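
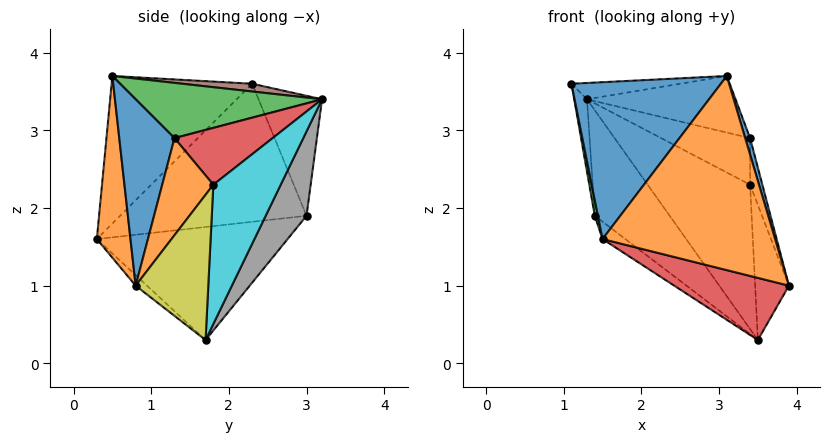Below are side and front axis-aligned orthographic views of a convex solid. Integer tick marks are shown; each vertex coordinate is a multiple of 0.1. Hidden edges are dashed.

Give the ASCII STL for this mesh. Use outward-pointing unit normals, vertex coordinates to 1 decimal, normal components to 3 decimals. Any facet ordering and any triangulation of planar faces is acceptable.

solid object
 facet normal -0.590 -0.627 0.509
  outer loop
   vertex 3.1 0.5 3.7
   vertex 1.1 2.3 3.6
   vertex 1.5 0.3 1.6
  endloop
 endfacet
 facet normal 0.191 -0.980 -0.052
  outer loop
   vertex 3.1 0.5 3.7
   vertex 1.5 0.3 1.6
   vertex 3.9 0.8 1.0
  endloop
 endfacet
 facet normal -0.983 -0.016 -0.180
  outer loop
   vertex 1.4 3.0 1.9
   vertex 1.5 0.3 1.6
   vertex 1.1 2.3 3.6
  endloop
 endfacet
 facet normal -0.062 -0.630 -0.774
  outer loop
   vertex 3.5 1.7 0.3
   vertex 3.9 0.8 1.0
   vertex 1.5 0.3 1.6
  endloop
 endfacet
 facet normal -0.577 0.069 -0.814
  outer loop
   vertex 3.5 1.7 0.3
   vertex 1.5 0.3 1.6
   vertex 1.4 3.0 1.9
  endloop
 endfacet
 facet normal 0.122 0.189 0.974
  outer loop
   vertex 1.3 3.2 3.4
   vertex 1.1 2.3 3.6
   vertex 3.1 0.5 3.7
  endloop
 endfacet
 facet normal -0.976 0.197 -0.091
  outer loop
   vertex 1.3 3.2 3.4
   vertex 1.4 3.0 1.9
   vertex 1.1 2.3 3.6
  endloop
 endfacet
 facet normal 0.477 0.875 -0.085
  outer loop
   vertex 1.3 3.2 3.4
   vertex 3.5 1.7 0.3
   vertex 1.4 3.0 1.9
  endloop
 endfacet
 facet normal 0.906 0.422 0.024
  outer loop
   vertex 3.4 1.8 2.3
   vertex 3.9 0.8 1.0
   vertex 3.5 1.7 0.3
  endloop
 endfacet
 facet normal 0.549 0.835 -0.014
  outer loop
   vertex 3.4 1.8 2.3
   vertex 3.5 1.7 0.3
   vertex 1.3 3.2 3.4
  endloop
 endfacet
 facet normal 0.958 -0.085 0.274
  outer loop
   vertex 3.4 1.3 2.9
   vertex 3.1 0.5 3.7
   vertex 3.9 0.8 1.0
  endloop
 endfacet
 facet normal 0.955 0.229 0.191
  outer loop
   vertex 3.4 1.3 2.9
   vertex 3.9 0.8 1.0
   vertex 3.4 1.8 2.3
  endloop
 endfacet
 facet normal 0.577 0.459 0.676
  outer loop
   vertex 3.4 1.3 2.9
   vertex 1.3 3.2 3.4
   vertex 3.1 0.5 3.7
  endloop
 endfacet
 facet normal 0.647 0.586 0.488
  outer loop
   vertex 3.4 1.3 2.9
   vertex 3.4 1.8 2.3
   vertex 1.3 3.2 3.4
  endloop
 endfacet
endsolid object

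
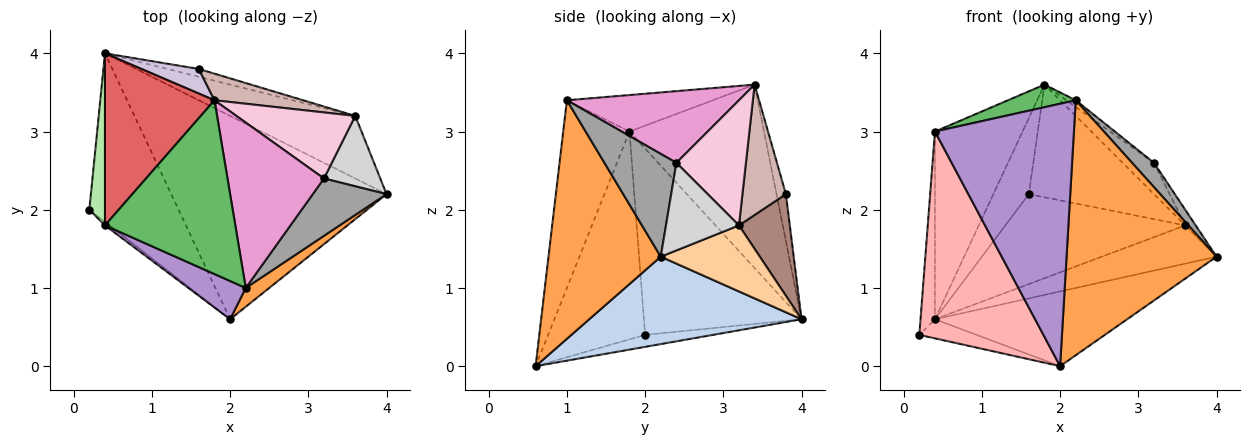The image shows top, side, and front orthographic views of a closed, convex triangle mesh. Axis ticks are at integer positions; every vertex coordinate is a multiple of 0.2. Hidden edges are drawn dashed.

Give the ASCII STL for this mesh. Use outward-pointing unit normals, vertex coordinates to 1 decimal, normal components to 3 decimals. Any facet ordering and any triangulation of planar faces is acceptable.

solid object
 facet normal -0.132 0.112 -0.985
  outer loop
   vertex 2.0 0.6 0.0
   vertex 0.2 2.0 0.4
   vertex 0.4 4.0 0.6
  endloop
 endfacet
 facet normal 0.356 0.322 -0.877
  outer loop
   vertex 2.0 0.6 0.0
   vertex 0.4 4.0 0.6
   vertex 4.0 2.2 1.4
  endloop
 endfacet
 facet normal 0.598 -0.799 0.059
  outer loop
   vertex 2.0 0.6 0.0
   vertex 4.0 2.2 1.4
   vertex 2.2 1.0 3.4
  endloop
 endfacet
 facet normal 0.411 0.475 -0.778
  outer loop
   vertex 3.6 3.2 1.8
   vertex 4.0 2.2 1.4
   vertex 0.4 4.0 0.6
  endloop
 endfacet
 facet normal -0.268 -0.124 0.956
  outer loop
   vertex 0.4 1.8 3.0
   vertex 2.2 1.0 3.4
   vertex 1.8 3.4 3.6
  endloop
 endfacet
 facet normal -0.992 0.091 0.083
  outer loop
   vertex 0.4 1.8 3.0
   vertex 0.4 4.0 0.6
   vertex 0.2 2.0 0.4
  endloop
 endfacet
 facet normal -0.749 0.488 0.447
  outer loop
   vertex 0.4 1.8 3.0
   vertex 1.8 3.4 3.6
   vertex 0.4 4.0 0.6
  endloop
 endfacet
 facet normal -0.616 -0.788 -0.013
  outer loop
   vertex 0.4 1.8 3.0
   vertex 0.2 2.0 0.4
   vertex 2.0 0.6 0.0
  endloop
 endfacet
 facet normal -0.427 -0.895 0.130
  outer loop
   vertex 0.4 1.8 3.0
   vertex 2.0 0.6 0.0
   vertex 2.2 1.0 3.4
  endloop
 endfacet
 facet normal -0.244 0.923 0.298
  outer loop
   vertex 1.6 3.8 2.2
   vertex 0.4 4.0 0.6
   vertex 1.8 3.4 3.6
  endloop
 endfacet
 facet normal 0.271 0.959 -0.083
  outer loop
   vertex 1.6 3.8 2.2
   vertex 3.6 3.2 1.8
   vertex 0.4 4.0 0.6
  endloop
 endfacet
 facet normal 0.320 0.922 0.218
  outer loop
   vertex 1.6 3.8 2.2
   vertex 1.8 3.4 3.6
   vertex 3.6 3.2 1.8
  endloop
 endfacet
 facet normal 0.596 0.033 0.802
  outer loop
   vertex 3.2 2.4 2.6
   vertex 1.8 3.4 3.6
   vertex 2.2 1.0 3.4
  endloop
 endfacet
 facet normal 0.689 0.310 0.655
  outer loop
   vertex 3.2 2.4 2.6
   vertex 3.6 3.2 1.8
   vertex 1.8 3.4 3.6
  endloop
 endfacet
 facet normal 0.789 -0.240 0.566
  outer loop
   vertex 3.2 2.4 2.6
   vertex 2.2 1.0 3.4
   vertex 4.0 2.2 1.4
  endloop
 endfacet
 facet normal 0.835 0.119 0.537
  outer loop
   vertex 3.2 2.4 2.6
   vertex 4.0 2.2 1.4
   vertex 3.6 3.2 1.8
  endloop
 endfacet
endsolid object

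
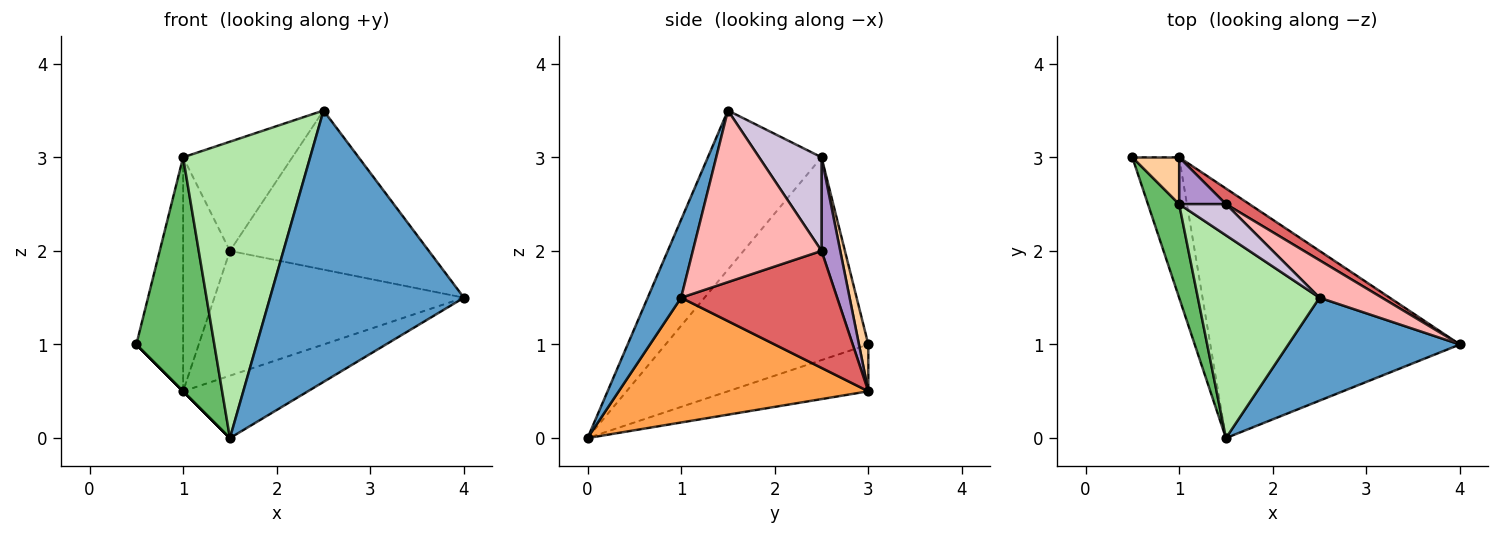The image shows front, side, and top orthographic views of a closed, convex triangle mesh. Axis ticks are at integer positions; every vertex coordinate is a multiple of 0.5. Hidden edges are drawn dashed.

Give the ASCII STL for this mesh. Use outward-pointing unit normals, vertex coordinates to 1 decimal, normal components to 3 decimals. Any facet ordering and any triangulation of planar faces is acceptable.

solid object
 facet normal 0.159 -0.923 0.350
  outer loop
   vertex 2.5 1.5 3.5
   vertex 1.5 0.0 0.0
   vertex 4.0 1.0 1.5
  endloop
 endfacet
 facet normal -0.707 0.000 -0.707
  outer loop
   vertex 1.0 3.0 0.5
   vertex 1.5 0.0 0.0
   vertex 0.5 3.0 1.0
  endloop
 endfacet
 facet normal 0.436 0.218 -0.873
  outer loop
   vertex 1.0 3.0 0.5
   vertex 4.0 1.0 1.5
   vertex 1.5 0.0 0.0
  endloop
 endfacet
 facet normal 0.192 0.962 0.192
  outer loop
   vertex 1.0 2.5 3.0
   vertex 1.0 3.0 0.5
   vertex 0.5 3.0 1.0
  endloop
 endfacet
 facet normal -0.924 -0.355 0.142
  outer loop
   vertex 1.0 2.5 3.0
   vertex 0.5 3.0 1.0
   vertex 1.5 0.0 0.0
  endloop
 endfacet
 facet normal -0.594 -0.664 0.454
  outer loop
   vertex 1.0 2.5 3.0
   vertex 1.5 0.0 0.0
   vertex 2.5 1.5 3.5
  endloop
 endfacet
 facet normal 0.527 0.843 0.105
  outer loop
   vertex 1.5 2.5 2.0
   vertex 4.0 1.0 1.5
   vertex 1.0 3.0 0.5
  endloop
 endfacet
 facet normal 0.533 0.824 0.194
  outer loop
   vertex 1.5 2.5 2.0
   vertex 2.5 1.5 3.5
   vertex 4.0 1.0 1.5
  endloop
 endfacet
 facet normal 0.365 0.913 0.183
  outer loop
   vertex 1.5 2.5 2.0
   vertex 1.0 3.0 0.5
   vertex 1.0 2.5 3.0
  endloop
 endfacet
 facet normal 0.482 0.843 0.241
  outer loop
   vertex 1.5 2.5 2.0
   vertex 1.0 2.5 3.0
   vertex 2.5 1.5 3.5
  endloop
 endfacet
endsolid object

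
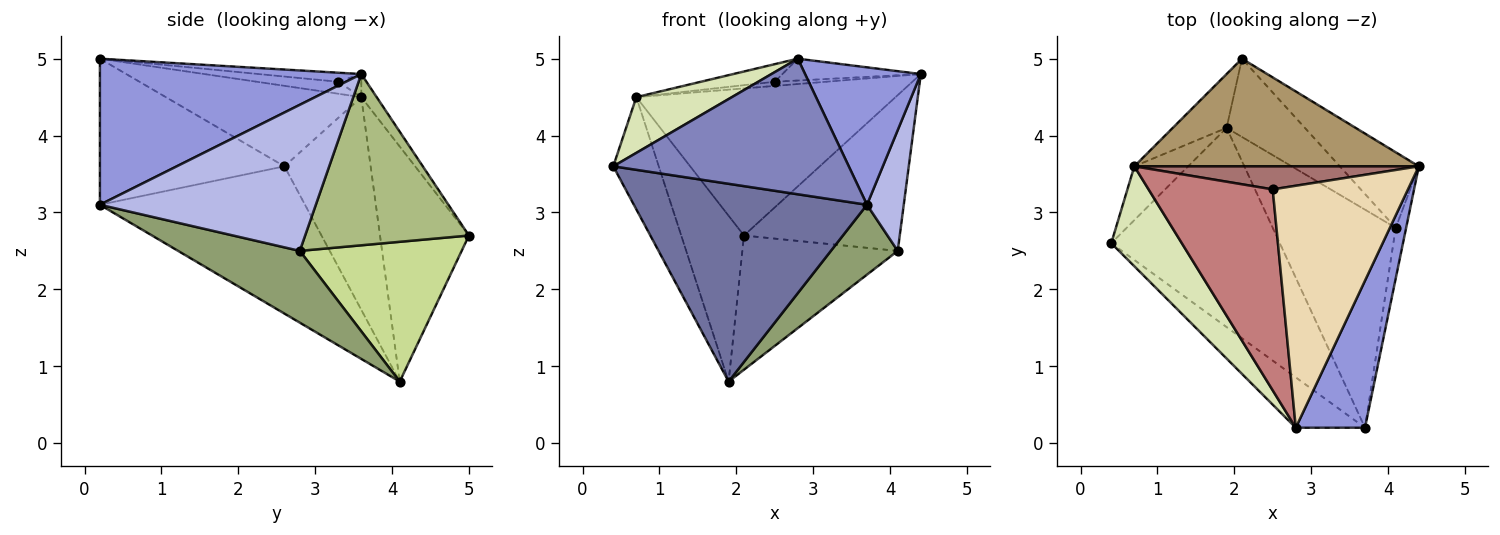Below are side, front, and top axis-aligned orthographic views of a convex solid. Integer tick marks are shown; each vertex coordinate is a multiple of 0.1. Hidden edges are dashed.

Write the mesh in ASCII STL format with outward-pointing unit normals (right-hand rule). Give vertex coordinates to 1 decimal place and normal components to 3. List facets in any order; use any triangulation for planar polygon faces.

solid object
 facet normal -0.527 -0.599 -0.603
  outer loop
   vertex 1.9 4.1 0.8
   vertex 3.7 0.2 3.1
   vertex 0.4 2.6 3.6
  endloop
 endfacet
 facet normal -0.592 -0.756 -0.280
  outer loop
   vertex 2.8 0.2 5.0
   vertex 0.4 2.6 3.6
   vertex 3.7 0.2 3.1
  endloop
 endfacet
 facet normal 0.839 -0.371 0.397
  outer loop
   vertex 2.8 0.2 5.0
   vertex 3.7 0.2 3.1
   vertex 4.4 3.6 4.8
  endloop
 endfacet
 facet normal 0.983 -0.167 -0.070
  outer loop
   vertex 4.1 2.8 2.5
   vertex 4.4 3.6 4.8
   vertex 3.7 0.2 3.1
  endloop
 endfacet
 facet normal 0.486 -0.267 -0.832
  outer loop
   vertex 4.1 2.8 2.5
   vertex 3.7 0.2 3.1
   vertex 1.9 4.1 0.8
  endloop
 endfacet
 facet normal 0.687 0.654 -0.317
  outer loop
   vertex 4.1 2.8 2.5
   vertex 2.1 5.0 2.7
   vertex 4.4 3.6 4.8
  endloop
 endfacet
 facet normal 0.669 0.642 -0.375
  outer loop
   vertex 4.1 2.8 2.5
   vertex 1.9 4.1 0.8
   vertex 2.1 5.0 2.7
  endloop
 endfacet
 facet normal -0.706 -0.345 0.619
  outer loop
   vertex 0.7 3.6 4.5
   vertex 0.4 2.6 3.6
   vertex 2.8 0.2 5.0
  endloop
 endfacet
 facet normal -0.048 0.806 0.590
  outer loop
   vertex 0.7 3.6 4.5
   vertex 4.4 3.6 4.8
   vertex 2.1 5.0 2.7
  endloop
 endfacet
 facet normal -0.863 0.455 -0.218
  outer loop
   vertex 0.7 3.6 4.5
   vertex 1.9 4.1 0.8
   vertex 0.4 2.6 3.6
  endloop
 endfacet
 facet normal -0.803 0.567 -0.184
  outer loop
   vertex 0.7 3.6 4.5
   vertex 2.1 5.0 2.7
   vertex 1.9 4.1 0.8
  endloop
 endfacet
 facet normal -0.066 0.090 0.994
  outer loop
   vertex 2.5 3.3 4.7
   vertex 2.8 0.2 5.0
   vertex 4.4 3.6 4.8
  endloop
 endfacet
 facet normal -0.080 0.177 0.981
  outer loop
   vertex 2.5 3.3 4.7
   vertex 4.4 3.6 4.8
   vertex 0.7 3.6 4.5
  endloop
 endfacet
 facet normal -0.096 0.087 0.992
  outer loop
   vertex 2.5 3.3 4.7
   vertex 0.7 3.6 4.5
   vertex 2.8 0.2 5.0
  endloop
 endfacet
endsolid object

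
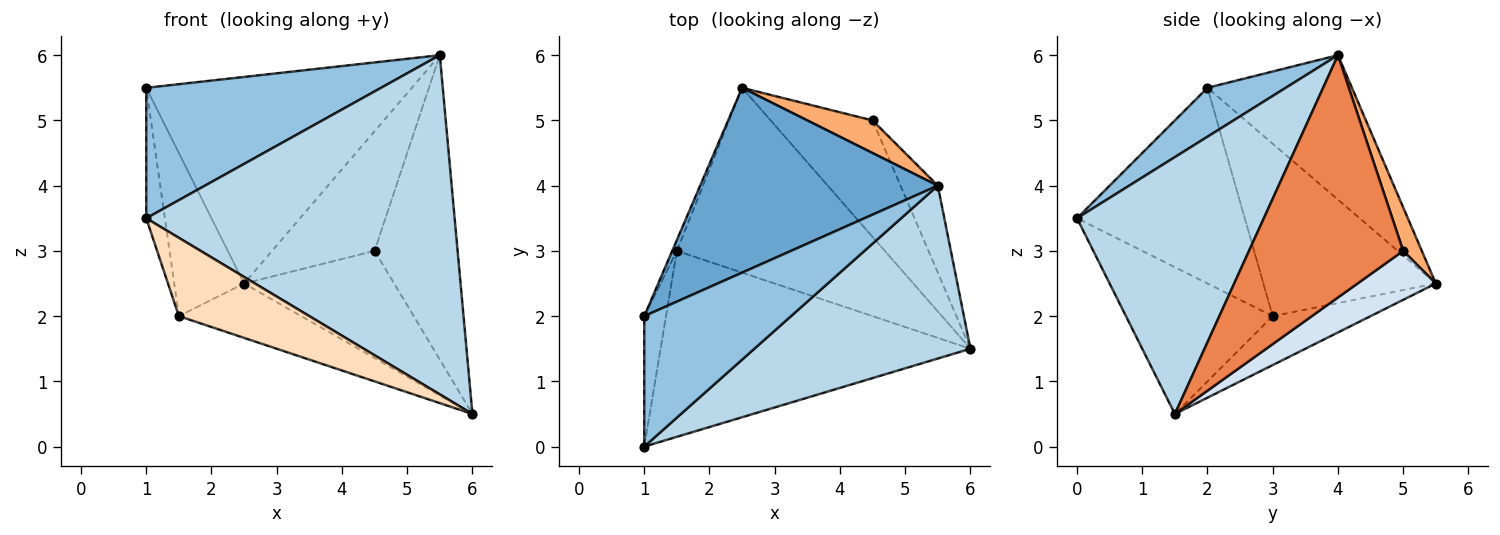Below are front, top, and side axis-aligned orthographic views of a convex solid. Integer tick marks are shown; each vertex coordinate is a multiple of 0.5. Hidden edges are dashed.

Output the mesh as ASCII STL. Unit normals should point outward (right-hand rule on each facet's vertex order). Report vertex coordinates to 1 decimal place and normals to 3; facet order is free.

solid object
 facet normal -0.376 0.691 0.618
  outer loop
   vertex 5.5 4.0 6.0
   vertex 2.5 5.5 2.5
   vertex 1.0 2.0 5.5
  endloop
 endfacet
 facet normal 0.229 -0.688 0.688
  outer loop
   vertex 1.0 0.0 3.5
   vertex 5.5 4.0 6.0
   vertex 1.0 2.0 5.5
  endloop
 endfacet
 facet normal 0.475 -0.784 0.400
  outer loop
   vertex 1.0 0.0 3.5
   vertex 6.0 1.5 0.5
   vertex 5.5 4.0 6.0
  endloop
 endfacet
 facet normal 0.333 0.638 -0.694
  outer loop
   vertex 4.5 5.0 3.0
   vertex 6.0 1.5 0.5
   vertex 2.5 5.5 2.5
  endloop
 endfacet
 facet normal 0.873 0.470 -0.134
  outer loop
   vertex 4.5 5.0 3.0
   vertex 5.5 4.0 6.0
   vertex 6.0 1.5 0.5
  endloop
 endfacet
 facet normal 0.173 0.950 0.259
  outer loop
   vertex 4.5 5.0 3.0
   vertex 2.5 5.5 2.5
   vertex 5.5 4.0 6.0
  endloop
 endfacet
 facet normal -0.220 0.275 -0.936
  outer loop
   vertex 1.5 3.0 2.0
   vertex 2.5 5.5 2.5
   vertex 6.0 1.5 0.5
  endloop
 endfacet
 facet normal -0.400 -0.356 -0.845
  outer loop
   vertex 1.5 3.0 2.0
   vertex 6.0 1.5 0.5
   vertex 1.0 0.0 3.5
  endloop
 endfacet
 facet normal -0.926 0.376 -0.025
  outer loop
   vertex 1.5 3.0 2.0
   vertex 1.0 2.0 5.5
   vertex 2.5 5.5 2.5
  endloop
 endfacet
 facet normal -0.988 0.110 -0.110
  outer loop
   vertex 1.5 3.0 2.0
   vertex 1.0 0.0 3.5
   vertex 1.0 2.0 5.5
  endloop
 endfacet
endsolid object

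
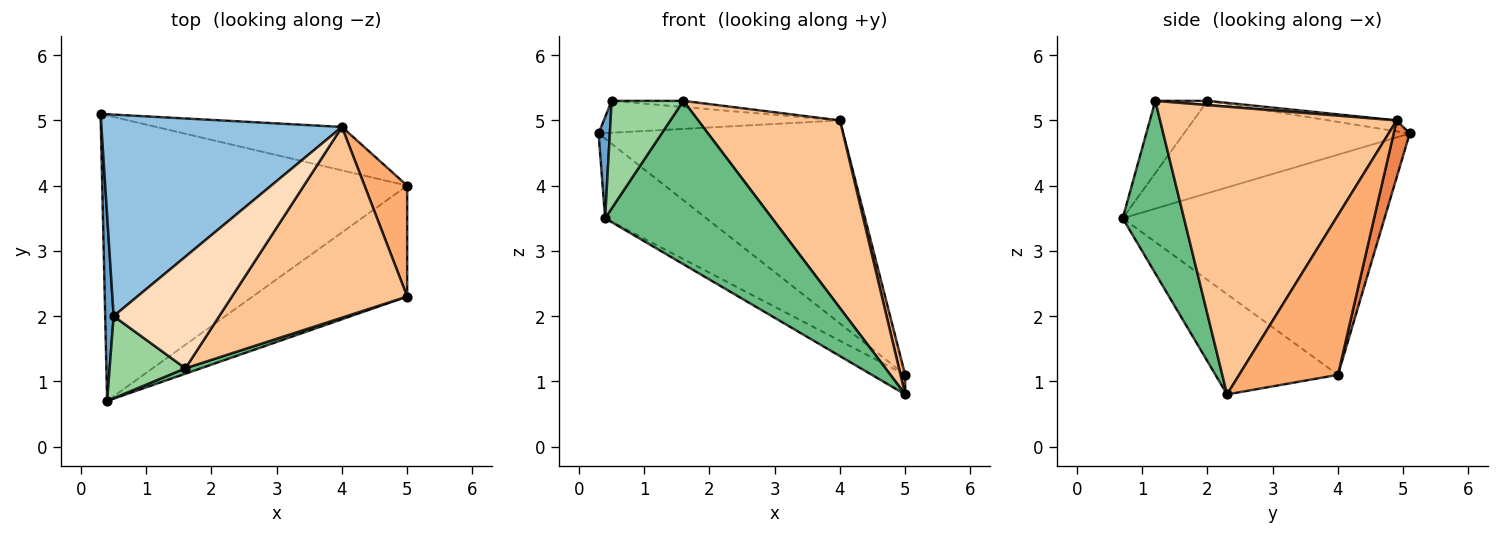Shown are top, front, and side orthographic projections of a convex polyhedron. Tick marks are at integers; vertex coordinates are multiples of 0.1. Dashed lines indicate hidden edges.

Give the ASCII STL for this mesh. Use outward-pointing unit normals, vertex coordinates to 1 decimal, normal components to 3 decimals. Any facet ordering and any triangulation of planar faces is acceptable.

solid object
 facet normal -0.995 -0.049 0.091
  outer loop
   vertex 0.5 2.0 5.3
   vertex 0.3 5.1 4.8
   vertex 0.4 0.7 3.5
  endloop
 endfacet
 facet normal -0.045 0.156 0.987
  outer loop
   vertex 4.0 4.9 5.0
   vertex 0.3 5.1 4.8
   vertex 0.5 2.0 5.3
  endloop
 endfacet
 facet normal -0.571 0.221 -0.791
  outer loop
   vertex 5.0 4.0 1.1
   vertex 0.4 0.7 3.5
   vertex 0.3 5.1 4.8
  endloop
 endfacet
 facet normal -0.538 0.146 -0.830
  outer loop
   vertex 5.0 4.0 1.1
   vertex 5.0 2.3 0.8
   vertex 0.4 0.7 3.5
  endloop
 endfacet
 facet normal 0.064 0.976 -0.209
  outer loop
   vertex 5.0 4.0 1.1
   vertex 0.3 5.1 4.8
   vertex 4.0 4.9 5.0
  endloop
 endfacet
 facet normal 0.965 -0.046 0.258
  outer loop
   vertex 5.0 4.0 1.1
   vertex 4.0 4.9 5.0
   vertex 5.0 2.3 0.8
  endloop
 endfacet
 facet normal 0.760 -0.456 0.463
  outer loop
   vertex 1.6 1.2 5.3
   vertex 5.0 2.3 0.8
   vertex 4.0 4.9 5.0
  endloop
 endfacet
 facet normal 0.040 0.055 0.998
  outer loop
   vertex 1.6 1.2 5.3
   vertex 4.0 4.9 5.0
   vertex 0.5 2.0 5.3
  endloop
 endfacet
 facet normal 0.345 -0.938 0.031
  outer loop
   vertex 1.6 1.2 5.3
   vertex 0.4 0.7 3.5
   vertex 5.0 2.3 0.8
  endloop
 endfacet
 facet normal -0.501 -0.688 0.525
  outer loop
   vertex 1.6 1.2 5.3
   vertex 0.5 2.0 5.3
   vertex 0.4 0.7 3.5
  endloop
 endfacet
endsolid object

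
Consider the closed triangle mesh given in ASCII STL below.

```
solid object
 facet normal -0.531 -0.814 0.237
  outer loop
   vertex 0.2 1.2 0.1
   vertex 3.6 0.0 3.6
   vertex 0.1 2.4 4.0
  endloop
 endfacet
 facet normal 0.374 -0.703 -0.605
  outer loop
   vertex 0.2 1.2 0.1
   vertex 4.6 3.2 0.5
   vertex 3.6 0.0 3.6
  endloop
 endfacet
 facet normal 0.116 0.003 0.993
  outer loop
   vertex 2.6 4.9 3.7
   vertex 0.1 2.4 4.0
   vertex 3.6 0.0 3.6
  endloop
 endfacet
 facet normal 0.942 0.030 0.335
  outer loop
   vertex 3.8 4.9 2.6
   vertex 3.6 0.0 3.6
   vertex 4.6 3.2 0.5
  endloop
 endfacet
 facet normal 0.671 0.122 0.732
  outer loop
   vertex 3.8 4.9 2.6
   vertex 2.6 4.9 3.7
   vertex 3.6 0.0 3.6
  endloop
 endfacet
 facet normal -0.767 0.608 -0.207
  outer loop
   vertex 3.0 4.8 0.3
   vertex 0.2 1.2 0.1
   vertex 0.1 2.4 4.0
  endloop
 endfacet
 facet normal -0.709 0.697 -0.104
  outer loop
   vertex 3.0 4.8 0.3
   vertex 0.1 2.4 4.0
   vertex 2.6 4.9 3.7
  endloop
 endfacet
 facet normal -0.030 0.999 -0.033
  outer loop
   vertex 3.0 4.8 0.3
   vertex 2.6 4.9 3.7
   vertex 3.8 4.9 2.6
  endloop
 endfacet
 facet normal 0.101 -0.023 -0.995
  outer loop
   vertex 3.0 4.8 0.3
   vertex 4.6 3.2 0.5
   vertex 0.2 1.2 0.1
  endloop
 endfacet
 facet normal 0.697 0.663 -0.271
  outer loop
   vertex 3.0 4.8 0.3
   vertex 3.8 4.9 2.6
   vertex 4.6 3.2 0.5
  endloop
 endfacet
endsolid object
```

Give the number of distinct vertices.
7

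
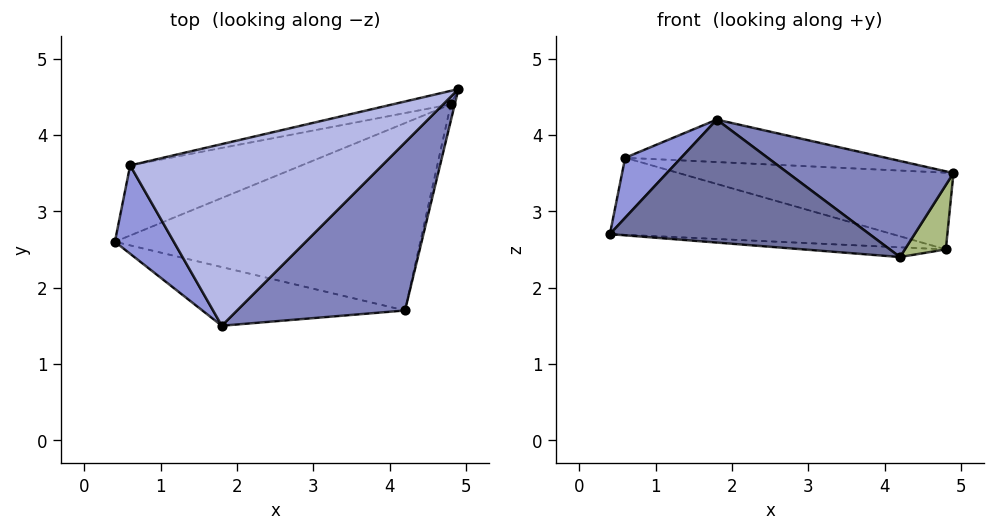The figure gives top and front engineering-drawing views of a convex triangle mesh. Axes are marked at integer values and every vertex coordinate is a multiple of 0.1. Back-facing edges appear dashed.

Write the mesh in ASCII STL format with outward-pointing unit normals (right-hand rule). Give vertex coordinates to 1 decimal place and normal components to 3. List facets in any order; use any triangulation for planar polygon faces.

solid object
 facet normal -0.240 -0.876 -0.418
  outer loop
   vertex 1.8 1.5 4.2
   vertex 0.4 2.6 2.7
   vertex 4.2 1.7 2.4
  endloop
 endfacet
 facet normal 0.569 -0.408 0.714
  outer loop
   vertex 1.8 1.5 4.2
   vertex 4.2 1.7 2.4
   vertex 4.9 4.6 3.5
  endloop
 endfacet
 facet normal -0.799 -0.338 0.498
  outer loop
   vertex 0.6 3.6 3.7
   vertex 0.4 2.6 2.7
   vertex 1.8 1.5 4.2
  endloop
 endfacet
 facet normal -0.008 0.227 0.974
  outer loop
   vertex 0.6 3.6 3.7
   vertex 1.8 1.5 4.2
   vertex 4.9 4.6 3.5
  endloop
 endfacet
 facet normal -0.066 0.052 -0.996
  outer loop
   vertex 4.8 4.4 2.5
   vertex 4.2 1.7 2.4
   vertex 0.4 2.6 2.7
  endloop
 endfacet
 facet normal 0.975 -0.215 -0.055
  outer loop
   vertex 4.8 4.4 2.5
   vertex 4.9 4.6 3.5
   vertex 4.2 1.7 2.4
  endloop
 endfacet
 facet normal -0.316 0.702 -0.638
  outer loop
   vertex 4.8 4.4 2.5
   vertex 0.4 2.6 2.7
   vertex 0.6 3.6 3.7
  endloop
 endfacet
 facet normal -0.231 0.958 -0.169
  outer loop
   vertex 4.8 4.4 2.5
   vertex 0.6 3.6 3.7
   vertex 4.9 4.6 3.5
  endloop
 endfacet
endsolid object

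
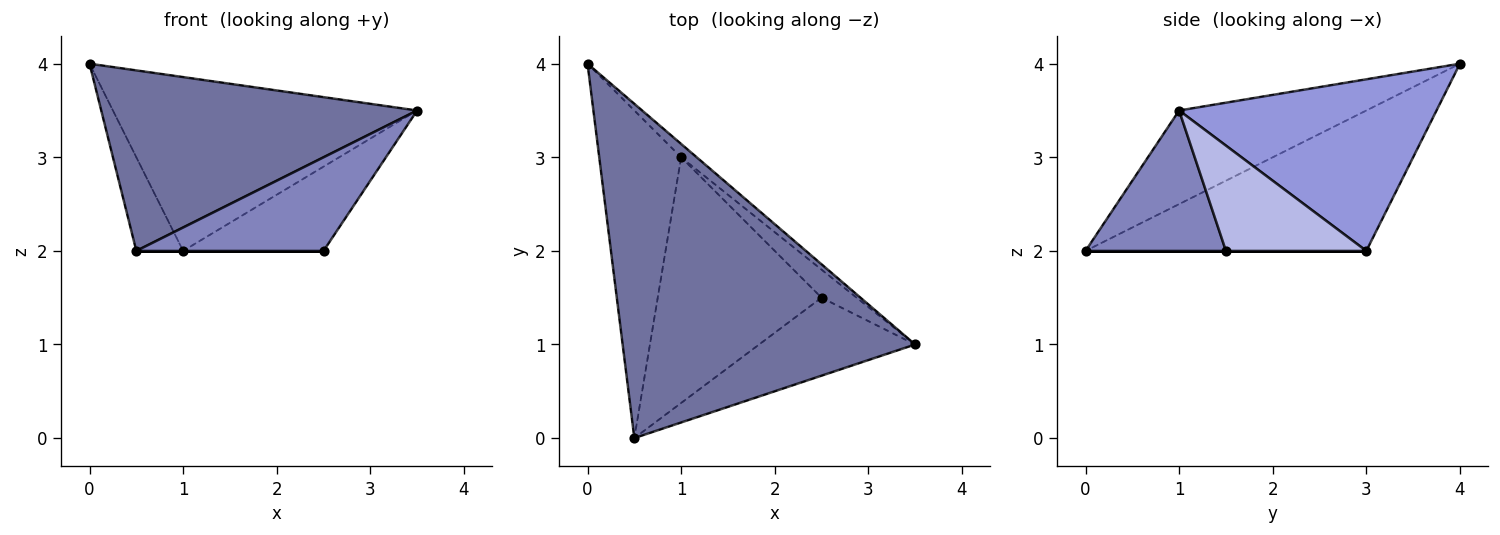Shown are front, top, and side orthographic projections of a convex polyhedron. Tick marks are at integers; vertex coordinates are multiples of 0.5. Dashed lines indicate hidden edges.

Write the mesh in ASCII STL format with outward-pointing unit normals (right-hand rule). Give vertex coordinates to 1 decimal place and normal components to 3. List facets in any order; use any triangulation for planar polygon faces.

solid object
 facet normal -0.271 -0.457 0.847
  outer loop
   vertex 0.5 0.0 2.0
   vertex 3.5 1.0 3.5
   vertex 0.0 4.0 4.0
  endloop
 endfacet
 facet normal 0.499 -0.666 -0.555
  outer loop
   vertex 2.5 1.5 2.0
   vertex 3.5 1.0 3.5
   vertex 0.5 0.0 2.0
  endloop
 endfacet
 facet normal 0.645 0.762 -0.059
  outer loop
   vertex 1.0 3.0 2.0
   vertex 0.0 4.0 4.0
   vertex 3.5 1.0 3.5
  endloop
 endfacet
 facet normal 0.688 0.688 -0.229
  outer loop
   vertex 1.0 3.0 2.0
   vertex 3.5 1.0 3.5
   vertex 2.5 1.5 2.0
  endloop
 endfacet
 facet normal -0.855 0.142 -0.499
  outer loop
   vertex 1.0 3.0 2.0
   vertex 0.5 0.0 2.0
   vertex 0.0 4.0 4.0
  endloop
 endfacet
 facet normal 0.000 0.000 -1.000
  outer loop
   vertex 1.0 3.0 2.0
   vertex 2.5 1.5 2.0
   vertex 0.5 0.0 2.0
  endloop
 endfacet
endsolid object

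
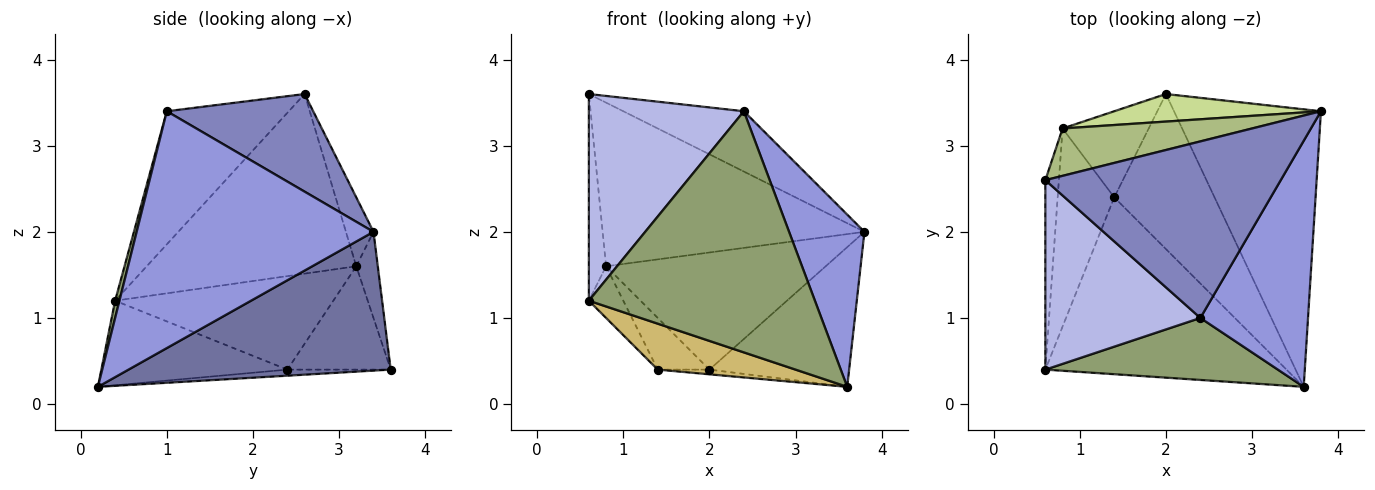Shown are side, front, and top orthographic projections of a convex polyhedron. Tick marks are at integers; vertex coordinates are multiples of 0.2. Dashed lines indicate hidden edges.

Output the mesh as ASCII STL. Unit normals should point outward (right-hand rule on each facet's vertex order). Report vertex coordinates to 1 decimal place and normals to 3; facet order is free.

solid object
 facet normal 0.645 0.344 -0.683
  outer loop
   vertex 2.0 3.6 0.4
   vertex 3.8 3.4 2.0
   vertex 3.6 0.2 0.2
  endloop
 endfacet
 facet normal 0.365 0.301 0.881
  outer loop
   vertex 2.4 1.0 3.4
   vertex 3.8 3.4 2.0
   vertex 0.6 2.6 3.6
  endloop
 endfacet
 facet normal 0.874 -0.278 0.397
  outer loop
   vertex 2.4 1.0 3.4
   vertex 3.6 0.2 0.2
   vertex 3.8 3.4 2.0
  endloop
 endfacet
 facet normal -0.502 -0.638 0.584
  outer loop
   vertex 2.4 1.0 3.4
   vertex 0.6 2.6 3.6
   vertex 0.6 0.4 1.2
  endloop
 endfacet
 facet normal 0.018 -0.968 0.249
  outer loop
   vertex 2.4 1.0 3.4
   vertex 0.6 0.4 1.2
   vertex 3.6 0.2 0.2
  endloop
 endfacet
 facet normal -0.101 0.956 0.277
  outer loop
   vertex 0.8 3.2 1.6
   vertex 0.6 2.6 3.6
   vertex 3.8 3.4 2.0
  endloop
 endfacet
 facet normal -0.095 0.969 0.228
  outer loop
   vertex 0.8 3.2 1.6
   vertex 3.8 3.4 2.0
   vertex 2.0 3.6 0.4
  endloop
 endfacet
 facet normal -0.994 0.082 -0.075
  outer loop
   vertex 0.8 3.2 1.6
   vertex 0.6 0.4 1.2
   vertex 0.6 2.6 3.6
  endloop
 endfacet
 facet normal -0.060 0.030 -0.998
  outer loop
   vertex 1.4 2.4 0.4
   vertex 2.0 3.6 0.4
   vertex 3.6 0.2 0.2
  endloop
 endfacet
 facet normal -0.321 -0.238 -0.917
  outer loop
   vertex 1.4 2.4 0.4
   vertex 3.6 0.2 0.2
   vertex 0.6 0.4 1.2
  endloop
 endfacet
 facet normal -0.717 0.359 -0.598
  outer loop
   vertex 1.4 2.4 0.4
   vertex 0.8 3.2 1.6
   vertex 2.0 3.6 0.4
  endloop
 endfacet
 facet normal -0.848 0.134 -0.513
  outer loop
   vertex 1.4 2.4 0.4
   vertex 0.6 0.4 1.2
   vertex 0.8 3.2 1.6
  endloop
 endfacet
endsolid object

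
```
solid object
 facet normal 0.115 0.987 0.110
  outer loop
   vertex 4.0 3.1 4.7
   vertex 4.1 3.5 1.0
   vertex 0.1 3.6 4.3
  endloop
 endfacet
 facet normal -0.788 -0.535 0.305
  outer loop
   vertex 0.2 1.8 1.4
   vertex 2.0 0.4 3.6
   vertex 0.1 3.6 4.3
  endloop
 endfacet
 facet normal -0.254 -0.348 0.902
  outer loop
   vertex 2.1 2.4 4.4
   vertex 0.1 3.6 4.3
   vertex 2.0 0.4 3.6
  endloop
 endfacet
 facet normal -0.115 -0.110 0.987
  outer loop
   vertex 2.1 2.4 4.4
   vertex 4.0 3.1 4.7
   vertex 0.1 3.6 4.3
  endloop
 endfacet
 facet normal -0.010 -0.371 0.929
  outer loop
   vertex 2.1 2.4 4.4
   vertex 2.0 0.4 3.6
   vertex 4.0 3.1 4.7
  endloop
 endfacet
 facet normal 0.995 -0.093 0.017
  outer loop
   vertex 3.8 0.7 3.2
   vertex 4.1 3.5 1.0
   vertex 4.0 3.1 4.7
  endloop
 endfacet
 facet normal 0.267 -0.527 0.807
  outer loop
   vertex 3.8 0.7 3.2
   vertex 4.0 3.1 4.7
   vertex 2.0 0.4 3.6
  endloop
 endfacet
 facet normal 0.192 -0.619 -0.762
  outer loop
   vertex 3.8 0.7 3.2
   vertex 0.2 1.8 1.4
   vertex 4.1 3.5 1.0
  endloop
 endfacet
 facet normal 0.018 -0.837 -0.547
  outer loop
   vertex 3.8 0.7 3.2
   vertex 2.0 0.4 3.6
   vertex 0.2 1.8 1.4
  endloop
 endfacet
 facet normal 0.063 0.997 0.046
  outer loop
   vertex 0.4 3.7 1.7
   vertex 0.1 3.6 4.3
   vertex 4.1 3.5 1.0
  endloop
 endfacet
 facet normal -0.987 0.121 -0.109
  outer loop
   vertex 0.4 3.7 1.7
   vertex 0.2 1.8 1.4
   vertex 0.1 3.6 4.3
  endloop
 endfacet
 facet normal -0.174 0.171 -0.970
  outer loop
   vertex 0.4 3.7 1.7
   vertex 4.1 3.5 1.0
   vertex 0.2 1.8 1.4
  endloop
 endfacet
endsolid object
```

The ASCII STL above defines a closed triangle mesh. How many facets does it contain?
12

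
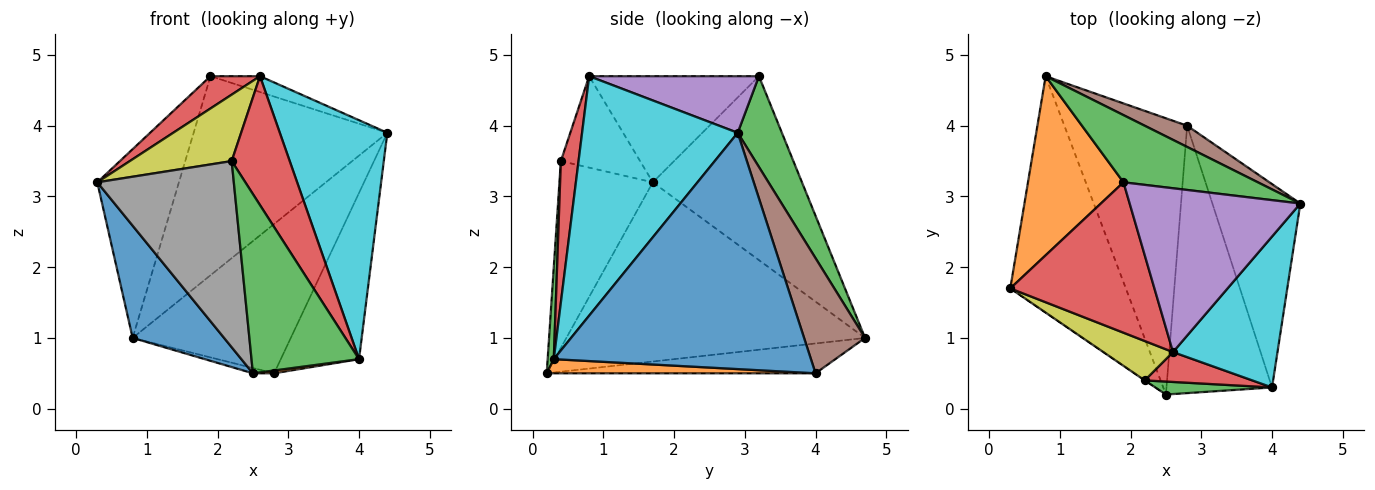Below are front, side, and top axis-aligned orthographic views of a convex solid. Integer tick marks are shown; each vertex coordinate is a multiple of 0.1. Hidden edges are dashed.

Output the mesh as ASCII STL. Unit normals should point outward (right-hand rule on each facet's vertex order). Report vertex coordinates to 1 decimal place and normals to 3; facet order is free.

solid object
 facet normal -0.814 -0.249 -0.525
  outer loop
   vertex 2.5 0.2 0.5
   vertex 0.3 1.7 3.2
   vertex 0.8 4.7 1.0
  endloop
 endfacet
 facet normal -0.798 0.437 0.414
  outer loop
   vertex 1.9 3.2 4.7
   vertex 0.8 4.7 1.0
   vertex 0.3 1.7 3.2
  endloop
 endfacet
 facet normal 0.211 0.926 0.313
  outer loop
   vertex 1.9 3.2 4.7
   vertex 4.4 2.9 3.9
   vertex 0.8 4.7 1.0
  endloop
 endfacet
 facet normal -0.584 -0.170 0.794
  outer loop
   vertex 1.9 3.2 4.7
   vertex 0.3 1.7 3.2
   vertex 2.6 0.8 4.7
  endloop
 endfacet
 facet normal 0.313 0.091 0.945
  outer loop
   vertex 1.9 3.2 4.7
   vertex 2.6 0.8 4.7
   vertex 4.4 2.9 3.9
  endloop
 endfacet
 facet normal 0.357 0.925 0.131
  outer loop
   vertex 2.8 4.0 0.5
   vertex 0.8 4.7 1.0
   vertex 4.4 2.9 3.9
  endloop
 endfacet
 facet normal -0.236 0.019 -0.971
  outer loop
   vertex 2.8 4.0 0.5
   vertex 2.5 0.2 0.5
   vertex 0.8 4.7 1.0
  endloop
 endfacet
 facet normal -0.565 -0.825 -0.001
  outer loop
   vertex 2.2 0.4 3.5
   vertex 0.3 1.7 3.2
   vertex 2.5 0.2 0.5
  endloop
 endfacet
 facet normal -0.556 -0.715 0.424
  outer loop
   vertex 2.2 0.4 3.5
   vertex 2.6 0.8 4.7
   vertex 0.3 1.7 3.2
  endloop
 endfacet
 facet normal 0.774 -0.535 0.338
  outer loop
   vertex 4.0 0.3 0.7
   vertex 4.4 2.9 3.9
   vertex 2.6 0.8 4.7
  endloop
 endfacet
 facet normal 0.901 0.274 -0.335
  outer loop
   vertex 4.0 0.3 0.7
   vertex 2.8 4.0 0.5
   vertex 4.4 2.9 3.9
  endloop
 endfacet
 facet normal 0.133 -0.010 -0.991
  outer loop
   vertex 4.0 0.3 0.7
   vertex 2.5 0.2 0.5
   vertex 2.8 4.0 0.5
  endloop
 endfacet
 facet normal 0.057 -0.996 0.072
  outer loop
   vertex 4.0 0.3 0.7
   vertex 2.2 0.4 3.5
   vertex 2.5 0.2 0.5
  endloop
 endfacet
 facet normal 0.285 -0.934 0.216
  outer loop
   vertex 4.0 0.3 0.7
   vertex 2.6 0.8 4.7
   vertex 2.2 0.4 3.5
  endloop
 endfacet
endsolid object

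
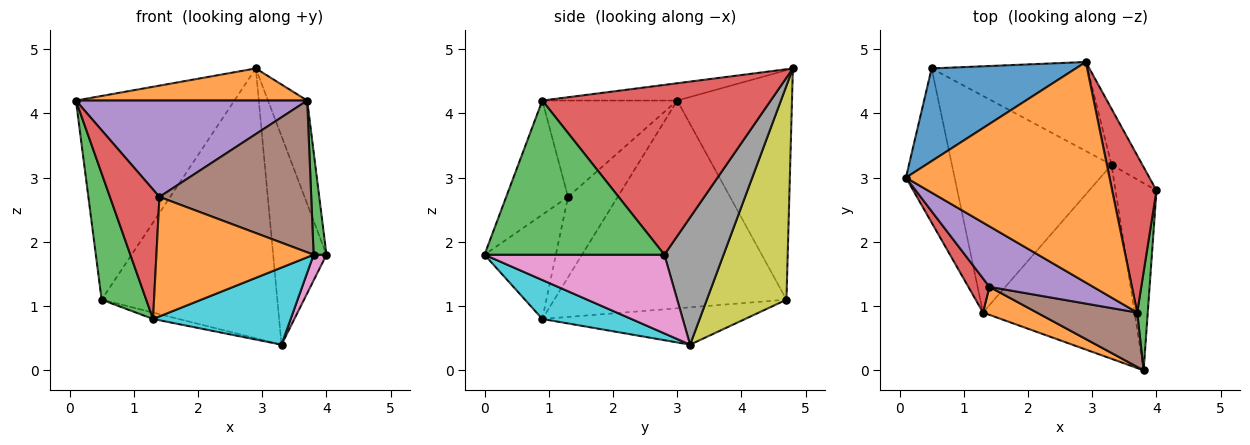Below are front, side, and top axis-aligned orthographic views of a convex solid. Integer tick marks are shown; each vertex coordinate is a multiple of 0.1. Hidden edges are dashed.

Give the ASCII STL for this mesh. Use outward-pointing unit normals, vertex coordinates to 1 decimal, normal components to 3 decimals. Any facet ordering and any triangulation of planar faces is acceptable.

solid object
 facet normal -0.550 0.760 0.346
  outer loop
   vertex 0.5 4.7 1.1
   vertex 0.1 3.0 4.2
   vertex 2.9 4.8 4.7
  endloop
 endfacet
 facet normal -0.084 -0.144 0.986
  outer loop
   vertex 3.7 0.9 4.2
   vertex 2.9 4.8 4.7
   vertex 0.1 3.0 4.2
  endloop
 endfacet
 facet normal 0.995 -0.071 0.068
  outer loop
   vertex 3.7 0.9 4.2
   vertex 3.8 0.0 1.8
   vertex 4.0 2.8 1.8
  endloop
 endfacet
 facet normal 0.955 0.164 0.249
  outer loop
   vertex 3.7 0.9 4.2
   vertex 4.0 2.8 1.8
   vertex 2.9 4.8 4.7
  endloop
 endfacet
 facet normal -0.443 -0.759 0.477
  outer loop
   vertex 1.4 1.3 2.7
   vertex 3.7 0.9 4.2
   vertex 0.1 3.0 4.2
  endloop
 endfacet
 facet normal -0.358 -0.879 0.315
  outer loop
   vertex 1.4 1.3 2.7
   vertex 3.8 0.0 1.8
   vertex 3.7 0.9 4.2
  endloop
 endfacet
 facet normal 0.885 -0.063 -0.461
  outer loop
   vertex 3.3 3.2 0.4
   vertex 4.0 2.8 1.8
   vertex 3.8 0.0 1.8
  endloop
 endfacet
 facet normal 0.731 0.659 -0.177
  outer loop
   vertex 3.3 3.2 0.4
   vertex 2.9 4.8 4.7
   vertex 4.0 2.8 1.8
  endloop
 endfacet
 facet normal 0.395 0.872 -0.288
  outer loop
   vertex 3.3 3.2 0.4
   vertex 0.5 4.7 1.1
   vertex 2.9 4.8 4.7
  endloop
 endfacet
 facet normal 0.232 -0.359 -0.904
  outer loop
   vertex 1.3 0.9 0.8
   vertex 3.3 3.2 0.4
   vertex 3.8 0.0 1.8
  endloop
 endfacet
 facet normal -0.228 0.029 -0.973
  outer loop
   vertex 1.3 0.9 0.8
   vertex 0.5 4.7 1.1
   vertex 3.3 3.2 0.4
  endloop
 endfacet
 facet normal -0.404 -0.891 0.209
  outer loop
   vertex 1.3 0.9 0.8
   vertex 3.8 0.0 1.8
   vertex 1.4 1.3 2.7
  endloop
 endfacet
 facet normal -0.957 -0.184 -0.224
  outer loop
   vertex 1.3 0.9 0.8
   vertex 0.1 3.0 4.2
   vertex 0.5 4.7 1.1
  endloop
 endfacet
 facet normal -0.697 -0.694 0.183
  outer loop
   vertex 1.3 0.9 0.8
   vertex 1.4 1.3 2.7
   vertex 0.1 3.0 4.2
  endloop
 endfacet
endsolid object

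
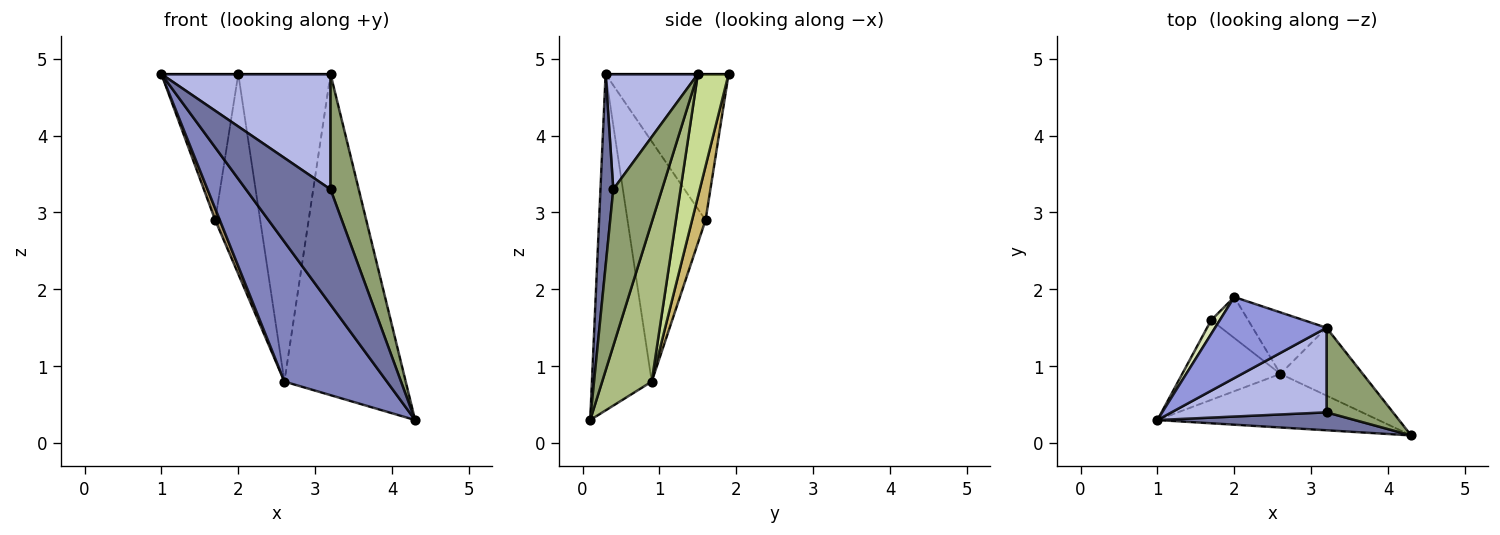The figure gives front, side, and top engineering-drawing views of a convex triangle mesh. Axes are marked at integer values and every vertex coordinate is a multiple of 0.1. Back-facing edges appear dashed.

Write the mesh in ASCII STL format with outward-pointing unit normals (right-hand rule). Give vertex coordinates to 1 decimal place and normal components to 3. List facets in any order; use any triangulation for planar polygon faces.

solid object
 facet normal 0.148 -0.977 0.152
  outer loop
   vertex 3.2 0.4 3.3
   vertex 1.0 0.3 4.8
   vertex 4.3 0.1 0.3
  endloop
 endfacet
 facet normal -0.478 -0.820 -0.314
  outer loop
   vertex 2.6 0.9 0.8
   vertex 4.3 0.1 0.3
   vertex 1.0 0.3 4.8
  endloop
 endfacet
 facet normal 0.000 0.000 1.000
  outer loop
   vertex 3.2 1.5 4.8
   vertex 2.0 1.9 4.8
   vertex 1.0 0.3 4.8
  endloop
 endfacet
 facet normal 0.403 -0.738 0.541
  outer loop
   vertex 3.2 1.5 4.8
   vertex 1.0 0.3 4.8
   vertex 3.2 0.4 3.3
  endloop
 endfacet
 facet normal 0.812 -0.470 0.345
  outer loop
   vertex 3.2 1.5 4.8
   vertex 3.2 0.4 3.3
   vertex 4.3 0.1 0.3
  endloop
 endfacet
 facet normal 0.371 0.909 -0.192
  outer loop
   vertex 3.2 1.5 4.8
   vertex 4.3 0.1 0.3
   vertex 2.6 0.9 0.8
  endloop
 endfacet
 facet normal 0.311 0.932 -0.186
  outer loop
   vertex 3.2 1.5 4.8
   vertex 2.6 0.9 0.8
   vertex 2.0 1.9 4.8
  endloop
 endfacet
 facet normal -0.847 0.529 0.050
  outer loop
   vertex 1.7 1.6 2.9
   vertex 1.0 0.3 4.8
   vertex 2.0 1.9 4.8
  endloop
 endfacet
 facet normal -0.924 -0.055 -0.378
  outer loop
   vertex 1.7 1.6 2.9
   vertex 2.6 0.9 0.8
   vertex 1.0 0.3 4.8
  endloop
 endfacet
 facet normal 0.281 0.940 -0.193
  outer loop
   vertex 1.7 1.6 2.9
   vertex 2.0 1.9 4.8
   vertex 2.6 0.9 0.8
  endloop
 endfacet
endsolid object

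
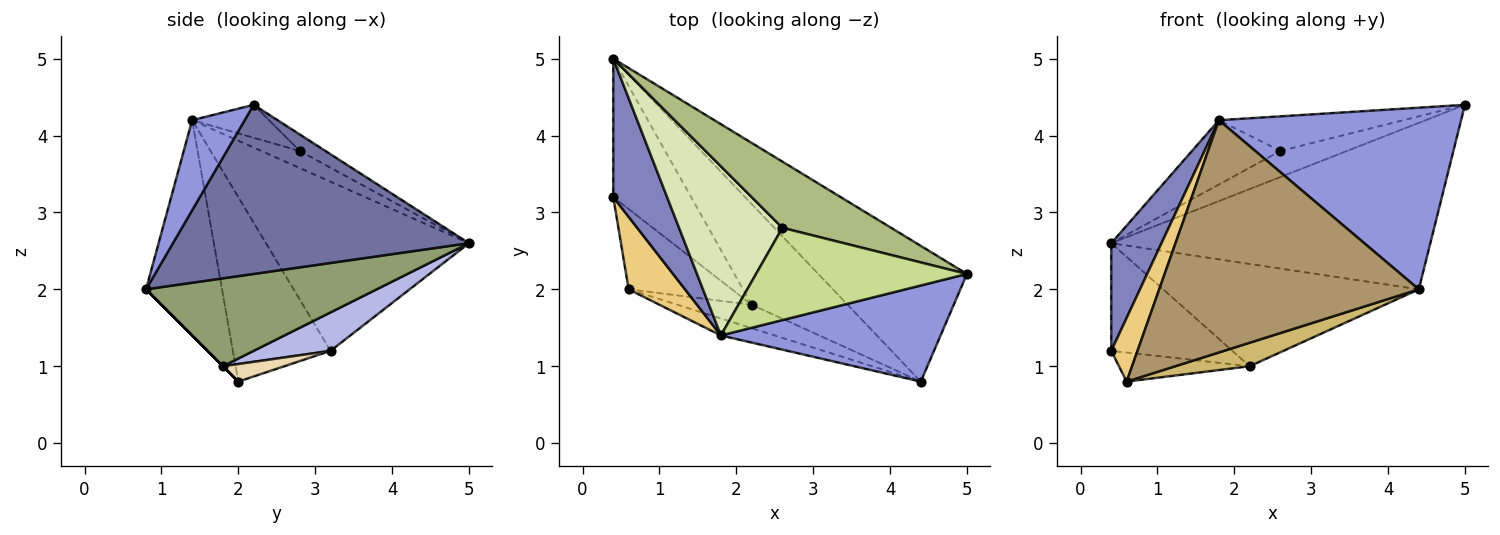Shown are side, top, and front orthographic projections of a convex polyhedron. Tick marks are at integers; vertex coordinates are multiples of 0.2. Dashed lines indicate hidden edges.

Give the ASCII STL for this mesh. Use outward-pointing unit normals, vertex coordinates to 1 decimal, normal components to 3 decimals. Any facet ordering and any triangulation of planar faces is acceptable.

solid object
 facet normal 0.584 0.629 -0.513
  outer loop
   vertex 4.4 0.8 2.0
   vertex 0.4 5.0 2.6
   vertex 5.0 2.2 4.4
  endloop
 endfacet
 facet normal -0.927 -0.230 0.295
  outer loop
   vertex 1.8 1.4 4.2
   vertex 0.4 5.0 2.6
   vertex 0.4 3.2 1.2
  endloop
 endfacet
 facet normal 0.188 -0.868 0.459
  outer loop
   vertex 1.8 1.4 4.2
   vertex 4.4 0.8 2.0
   vertex 5.0 2.2 4.4
  endloop
 endfacet
 facet normal 0.363 0.572 -0.735
  outer loop
   vertex 2.2 1.8 1.0
   vertex 0.4 3.2 1.2
   vertex 0.4 5.0 2.6
  endloop
 endfacet
 facet normal 0.541 0.599 -0.590
  outer loop
   vertex 2.2 1.8 1.0
   vertex 0.4 5.0 2.6
   vertex 4.4 0.8 2.0
  endloop
 endfacet
 facet normal -0.140 0.363 0.921
  outer loop
   vertex 2.6 2.8 3.8
   vertex 5.0 2.2 4.4
   vertex 0.4 5.0 2.6
  endloop
 endfacet
 facet normal -0.145 0.347 0.926
  outer loop
   vertex 2.6 2.8 3.8
   vertex 1.8 1.4 4.2
   vertex 5.0 2.2 4.4
  endloop
 endfacet
 facet normal -0.153 0.351 0.924
  outer loop
   vertex 2.6 2.8 3.8
   vertex 0.4 5.0 2.6
   vertex 1.8 1.4 4.2
  endloop
 endfacet
 facet normal -0.280 -0.957 -0.070
  outer loop
   vertex 0.6 2.0 0.8
   vertex 4.4 0.8 2.0
   vertex 1.8 1.4 4.2
  endloop
 endfacet
 facet normal 0.000 -0.707 -0.707
  outer loop
   vertex 0.6 2.0 0.8
   vertex 2.2 1.8 1.0
   vertex 4.4 0.8 2.0
  endloop
 endfacet
 facet normal -0.926 -0.249 0.283
  outer loop
   vertex 0.6 2.0 0.8
   vertex 1.8 1.4 4.2
   vertex 0.4 3.2 1.2
  endloop
 endfacet
 facet normal 0.158 0.336 -0.929
  outer loop
   vertex 0.6 2.0 0.8
   vertex 0.4 3.2 1.2
   vertex 2.2 1.8 1.0
  endloop
 endfacet
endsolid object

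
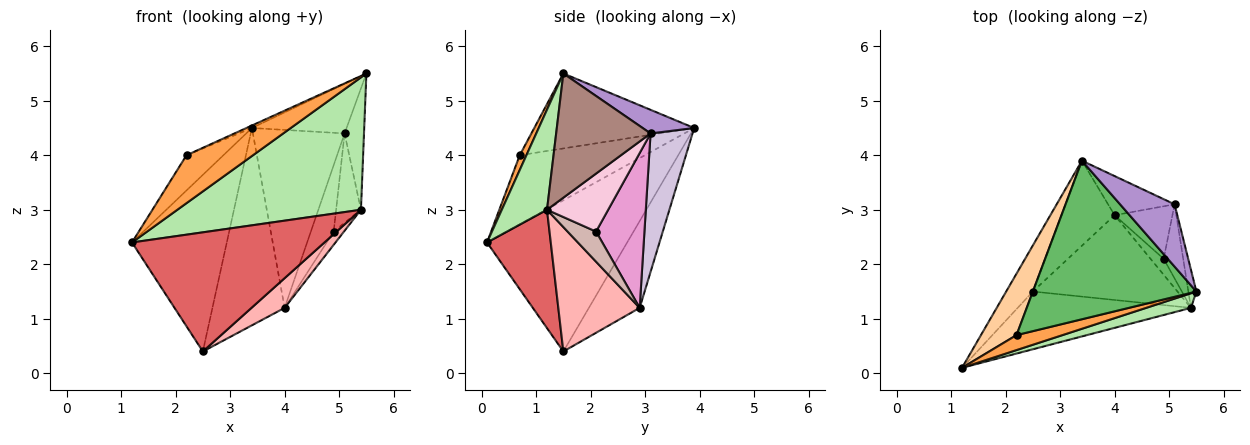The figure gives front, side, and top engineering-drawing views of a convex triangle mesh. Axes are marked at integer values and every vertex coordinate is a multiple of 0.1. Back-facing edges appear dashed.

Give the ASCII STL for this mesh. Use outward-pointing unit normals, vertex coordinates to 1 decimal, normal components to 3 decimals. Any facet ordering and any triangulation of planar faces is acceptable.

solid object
 facet normal -0.820 0.554 -0.145
  outer loop
   vertex 2.5 1.5 0.4
   vertex 1.2 0.1 2.4
   vertex 3.4 3.9 4.5
  endloop
 endfacet
 facet normal -0.543 0.771 -0.332
  outer loop
   vertex 4.0 2.9 1.2
   vertex 2.5 1.5 0.4
   vertex 3.4 3.9 4.5
  endloop
 endfacet
 facet normal 0.096 -0.950 0.297
  outer loop
   vertex 2.2 0.7 4.0
   vertex 1.2 0.1 2.4
   vertex 5.5 1.5 5.5
  endloop
 endfacet
 facet normal -0.860 0.253 0.443
  outer loop
   vertex 2.2 0.7 4.0
   vertex 3.4 3.9 4.5
   vertex 1.2 0.1 2.4
  endloop
 endfacet
 facet normal -0.417 0.014 0.909
  outer loop
   vertex 2.2 0.7 4.0
   vertex 5.5 1.5 5.5
   vertex 3.4 3.9 4.5
  endloop
 endfacet
 facet normal 0.238 -0.966 0.106
  outer loop
   vertex 5.4 1.2 3.0
   vertex 5.5 1.5 5.5
   vertex 1.2 0.1 2.4
  endloop
 endfacet
 facet normal 0.286 -0.862 -0.418
  outer loop
   vertex 5.4 1.2 3.0
   vertex 1.2 0.1 2.4
   vertex 2.5 1.5 0.4
  endloop
 endfacet
 facet normal 0.630 -0.257 -0.733
  outer loop
   vertex 5.4 1.2 3.0
   vertex 2.5 1.5 0.4
   vertex 4.0 2.9 1.2
  endloop
 endfacet
 facet normal 0.321 0.590 0.741
  outer loop
   vertex 5.1 3.1 4.4
   vertex 3.4 3.9 4.5
   vertex 5.5 1.5 5.5
  endloop
 endfacet
 facet normal 0.408 0.892 -0.196
  outer loop
   vertex 5.1 3.1 4.4
   vertex 4.0 2.9 1.2
   vertex 3.4 3.9 4.5
  endloop
 endfacet
 facet normal 0.978 0.201 -0.063
  outer loop
   vertex 5.1 3.1 4.4
   vertex 5.5 1.5 5.5
   vertex 5.4 1.2 3.0
  endloop
 endfacet
 facet normal 0.870 0.315 -0.379
  outer loop
   vertex 4.9 2.1 2.6
   vertex 5.4 1.2 3.0
   vertex 4.0 2.9 1.2
  endloop
 endfacet
 facet normal 0.857 0.404 -0.320
  outer loop
   vertex 4.9 2.1 2.6
   vertex 4.0 2.9 1.2
   vertex 5.1 3.1 4.4
  endloop
 endfacet
 facet normal 0.885 0.359 -0.298
  outer loop
   vertex 4.9 2.1 2.6
   vertex 5.1 3.1 4.4
   vertex 5.4 1.2 3.0
  endloop
 endfacet
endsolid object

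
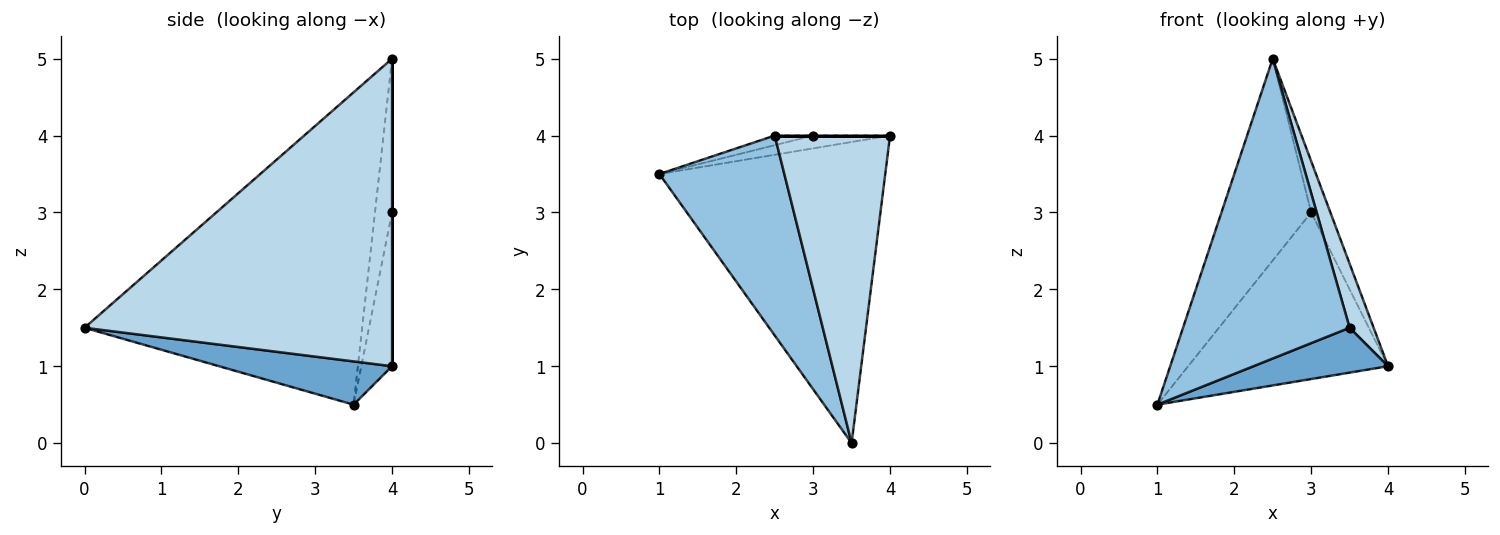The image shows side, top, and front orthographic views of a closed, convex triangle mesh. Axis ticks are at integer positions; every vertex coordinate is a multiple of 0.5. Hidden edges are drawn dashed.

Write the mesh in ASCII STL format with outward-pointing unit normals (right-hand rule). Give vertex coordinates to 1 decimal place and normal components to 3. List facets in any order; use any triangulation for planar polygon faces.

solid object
 facet normal 0.186 -0.145 -0.972
  outer loop
   vertex 3.5 0.0 1.5
   vertex 1.0 3.5 0.5
   vertex 4.0 4.0 1.0
  endloop
 endfacet
 facet normal -0.811 -0.487 0.324
  outer loop
   vertex 2.5 4.0 5.0
   vertex 1.0 3.5 0.5
   vertex 3.5 0.0 1.5
  endloop
 endfacet
 facet normal 0.934 -0.073 0.350
  outer loop
   vertex 2.5 4.0 5.0
   vertex 3.5 0.0 1.5
   vertex 4.0 4.0 1.0
  endloop
 endfacet
 facet normal -0.152 0.986 -0.076
  outer loop
   vertex 3.0 4.0 3.0
   vertex 4.0 4.0 1.0
   vertex 1.0 3.5 0.5
  endloop
 endfacet
 facet normal -0.187 0.981 -0.047
  outer loop
   vertex 3.0 4.0 3.0
   vertex 1.0 3.5 0.5
   vertex 2.5 4.0 5.0
  endloop
 endfacet
 facet normal 0.000 1.000 0.000
  outer loop
   vertex 3.0 4.0 3.0
   vertex 2.5 4.0 5.0
   vertex 4.0 4.0 1.0
  endloop
 endfacet
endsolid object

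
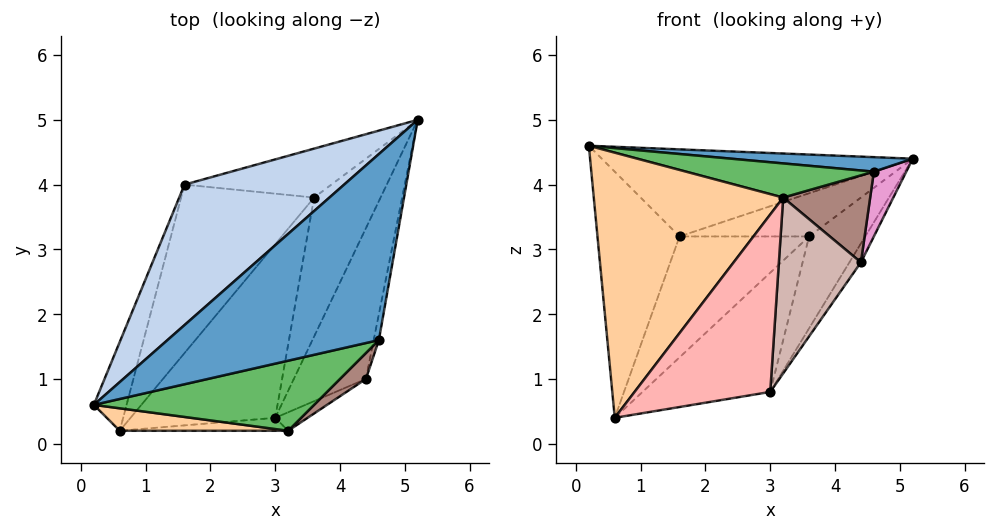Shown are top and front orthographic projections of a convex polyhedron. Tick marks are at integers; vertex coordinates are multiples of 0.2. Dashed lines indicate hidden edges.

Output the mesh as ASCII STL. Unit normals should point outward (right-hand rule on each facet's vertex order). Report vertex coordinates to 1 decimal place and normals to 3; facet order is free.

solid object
 facet normal 0.108 -0.077 0.991
  outer loop
   vertex 4.6 1.6 4.2
   vertex 5.2 5.0 4.4
   vertex 0.2 0.6 4.6
  endloop
 endfacet
 facet normal -0.395 0.484 0.781
  outer loop
   vertex 1.6 4.0 3.2
   vertex 0.2 0.6 4.6
   vertex 5.2 5.0 4.4
  endloop
 endfacet
 facet normal -0.934 0.335 -0.121
  outer loop
   vertex 1.6 4.0 3.2
   vertex 0.6 0.2 0.4
   vertex 0.2 0.6 4.6
  endloop
 endfacet
 facet normal -0.110 -0.990 0.084
  outer loop
   vertex 3.2 0.2 3.8
   vertex 0.2 0.6 4.6
   vertex 0.6 0.2 0.4
  endloop
 endfacet
 facet normal 0.178 -0.431 0.884
  outer loop
   vertex 3.2 0.2 3.8
   vertex 4.6 1.6 4.2
   vertex 0.2 0.6 4.6
  endloop
 endfacet
 facet normal 0.066 0.660 -0.748
  outer loop
   vertex 3.6 3.8 3.2
   vertex 1.6 4.0 3.2
   vertex 5.2 5.0 4.4
  endloop
 endfacet
 facet normal 0.058 0.582 -0.811
  outer loop
   vertex 3.6 3.8 3.2
   vertex 0.6 0.2 0.4
   vertex 1.6 4.0 3.2
  endloop
 endfacet
 facet normal 0.095 -0.993 -0.073
  outer loop
   vertex 3.0 0.4 0.8
   vertex 3.2 0.2 3.8
   vertex 0.6 0.2 0.4
  endloop
 endfacet
 facet normal 0.207 0.539 -0.816
  outer loop
   vertex 3.0 0.4 0.8
   vertex 3.6 3.8 3.2
   vertex 5.2 5.0 4.4
  endloop
 endfacet
 facet normal 0.090 0.564 -0.821
  outer loop
   vertex 3.0 0.4 0.8
   vertex 0.6 0.2 0.4
   vertex 3.6 3.8 3.2
  endloop
 endfacet
 facet normal 0.659 -0.721 0.215
  outer loop
   vertex 4.4 1.0 2.8
   vertex 4.6 1.6 4.2
   vertex 3.2 0.2 3.8
  endloop
 endfacet
 facet normal 0.499 -0.862 -0.091
  outer loop
   vertex 4.4 1.0 2.8
   vertex 3.2 0.2 3.8
   vertex 3.0 0.4 0.8
  endloop
 endfacet
 facet normal 0.983 -0.170 -0.068
  outer loop
   vertex 4.4 1.0 2.8
   vertex 5.2 5.0 4.4
   vertex 4.6 1.6 4.2
  endloop
 endfacet
 facet normal 0.807 0.073 -0.587
  outer loop
   vertex 4.4 1.0 2.8
   vertex 3.0 0.4 0.8
   vertex 5.2 5.0 4.4
  endloop
 endfacet
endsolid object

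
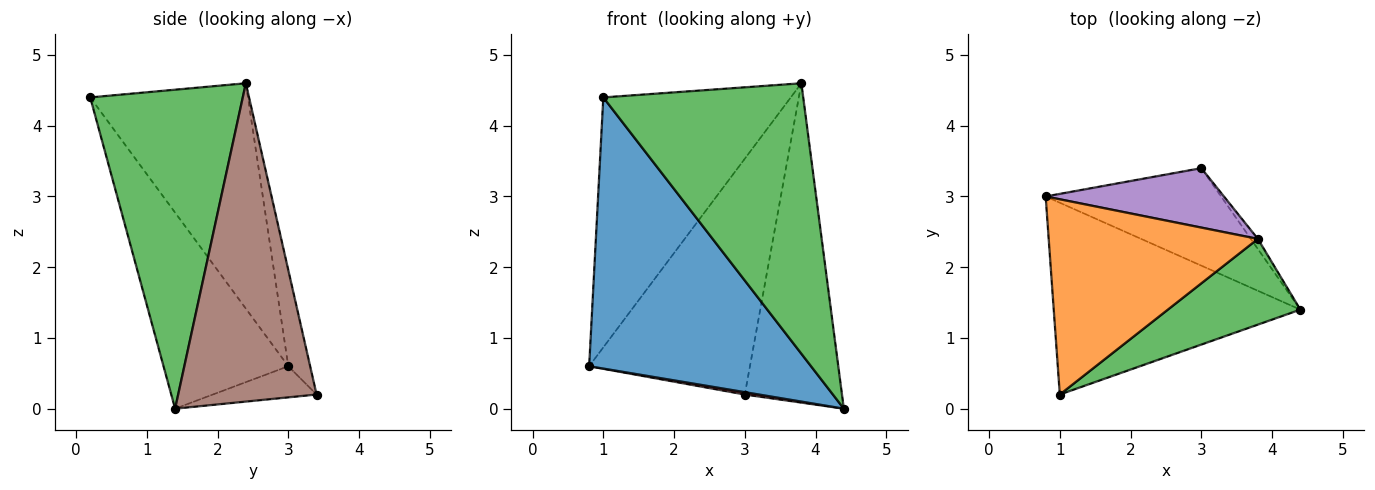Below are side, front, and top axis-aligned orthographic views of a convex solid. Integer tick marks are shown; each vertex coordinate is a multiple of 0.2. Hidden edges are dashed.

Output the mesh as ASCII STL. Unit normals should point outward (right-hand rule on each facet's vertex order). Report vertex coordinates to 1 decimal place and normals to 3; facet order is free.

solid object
 facet normal -0.417 -0.742 -0.525
  outer loop
   vertex 1.0 0.2 4.4
   vertex 0.8 3.0 0.6
   vertex 4.4 1.4 0.0
  endloop
 endfacet
 facet normal -0.553 0.657 0.513
  outer loop
   vertex 3.8 2.4 4.6
   vertex 0.8 3.0 0.6
   vertex 1.0 0.2 4.4
  endloop
 endfacet
 facet normal 0.588 -0.771 0.244
  outer loop
   vertex 3.8 2.4 4.6
   vertex 1.0 0.2 4.4
   vertex 4.4 1.4 0.0
  endloop
 endfacet
 facet normal -0.175 -0.024 -0.984
  outer loop
   vertex 3.0 3.4 0.2
   vertex 4.4 1.4 0.0
   vertex 0.8 3.0 0.6
  endloop
 endfacet
 facet normal -0.131 0.961 0.242
  outer loop
   vertex 3.0 3.4 0.2
   vertex 0.8 3.0 0.6
   vertex 3.8 2.4 4.6
  endloop
 endfacet
 facet normal 0.818 0.575 -0.018
  outer loop
   vertex 3.0 3.4 0.2
   vertex 3.8 2.4 4.6
   vertex 4.4 1.4 0.0
  endloop
 endfacet
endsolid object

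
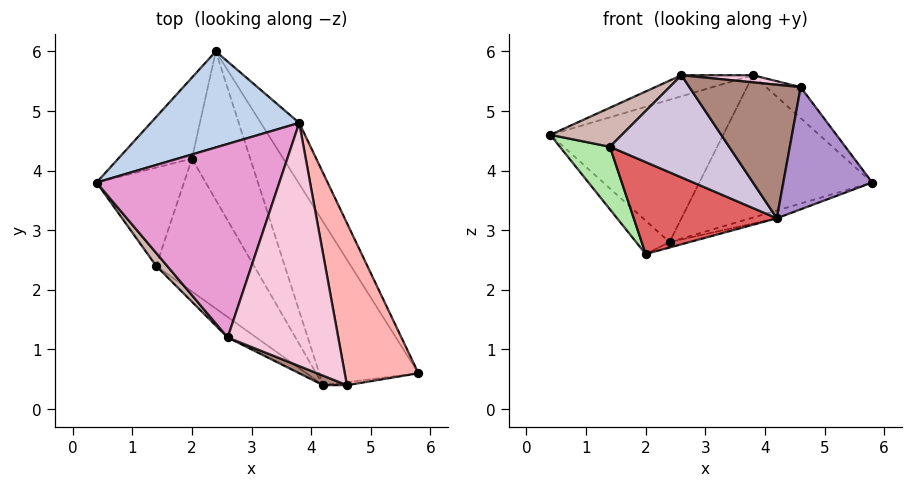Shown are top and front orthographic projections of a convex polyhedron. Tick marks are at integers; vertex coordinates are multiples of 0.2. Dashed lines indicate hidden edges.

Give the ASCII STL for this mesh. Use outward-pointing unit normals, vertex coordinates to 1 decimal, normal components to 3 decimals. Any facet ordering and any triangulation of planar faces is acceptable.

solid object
 facet normal 0.346 0.044 -0.937
  outer loop
   vertex 4.2 0.4 3.2
   vertex 2.4 6.0 2.8
   vertex 5.8 0.6 3.8
  endloop
 endfacet
 facet normal -0.378 0.767 0.518
  outer loop
   vertex 3.8 4.8 5.6
   vertex 2.4 6.0 2.8
   vertex 0.4 3.8 4.6
  endloop
 endfacet
 facet normal 0.844 0.493 -0.211
  outer loop
   vertex 3.8 4.8 5.6
   vertex 5.8 0.6 3.8
   vertex 2.4 6.0 2.8
  endloop
 endfacet
 facet normal -0.781 0.238 -0.577
  outer loop
   vertex 2.0 4.2 2.6
   vertex 0.4 3.8 4.6
   vertex 2.4 6.0 2.8
  endloop
 endfacet
 facet normal 0.318 0.035 -0.947
  outer loop
   vertex 2.0 4.2 2.6
   vertex 2.4 6.0 2.8
   vertex 4.2 0.4 3.2
  endloop
 endfacet
 facet normal -0.677 -0.395 -0.621
  outer loop
   vertex 2.0 4.2 2.6
   vertex 1.4 2.4 4.4
   vertex 0.4 3.8 4.6
  endloop
 endfacet
 facet normal -0.605 -0.453 -0.655
  outer loop
   vertex 2.0 4.2 2.6
   vertex 4.2 0.4 3.2
   vertex 1.4 2.4 4.4
  endloop
 endfacet
 facet normal 0.788 0.116 0.605
  outer loop
   vertex 4.6 0.4 5.4
   vertex 5.8 0.6 3.8
   vertex 3.8 4.8 5.6
  endloop
 endfacet
 facet normal 0.133 -0.991 -0.024
  outer loop
   vertex 4.6 0.4 5.4
   vertex 4.2 0.4 3.2
   vertex 5.8 0.6 3.8
  endloop
 endfacet
 facet normal -0.617 -0.772 -0.154
  outer loop
   vertex 2.6 1.2 5.6
   vertex 1.4 2.4 4.4
   vertex 4.2 0.4 3.2
  endloop
 endfacet
 facet normal -0.365 -0.929 0.066
  outer loop
   vertex 2.6 1.2 5.6
   vertex 4.2 0.4 3.2
   vertex 4.6 0.4 5.4
  endloop
 endfacet
 facet normal -0.784 -0.588 0.196
  outer loop
   vertex 2.6 1.2 5.6
   vertex 0.4 3.8 4.6
   vertex 1.4 2.4 4.4
  endloop
 endfacet
 facet normal -0.308 0.103 0.946
  outer loop
   vertex 2.6 1.2 5.6
   vertex 3.8 4.8 5.6
   vertex 0.4 3.8 4.6
  endloop
 endfacet
 facet normal 0.088 -0.029 0.996
  outer loop
   vertex 2.6 1.2 5.6
   vertex 4.6 0.4 5.4
   vertex 3.8 4.8 5.6
  endloop
 endfacet
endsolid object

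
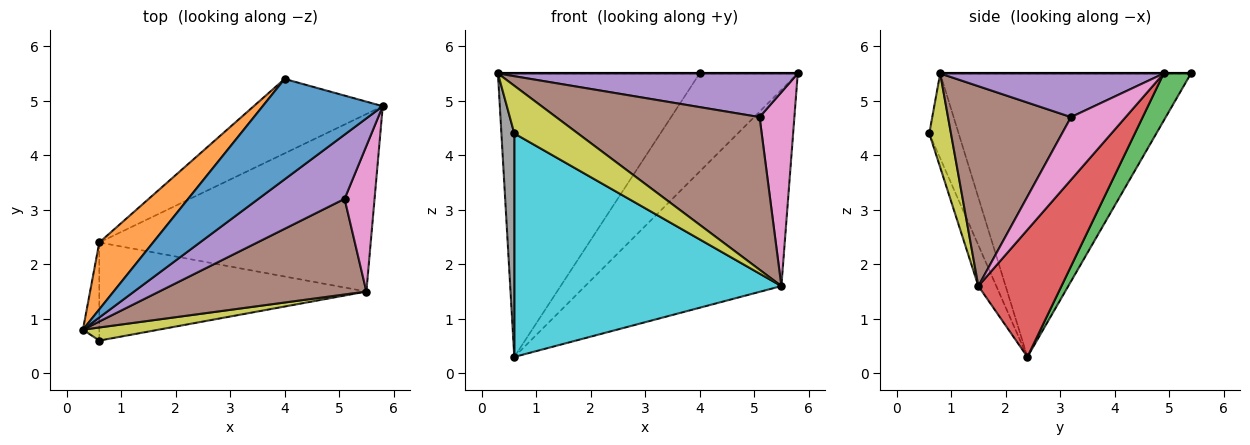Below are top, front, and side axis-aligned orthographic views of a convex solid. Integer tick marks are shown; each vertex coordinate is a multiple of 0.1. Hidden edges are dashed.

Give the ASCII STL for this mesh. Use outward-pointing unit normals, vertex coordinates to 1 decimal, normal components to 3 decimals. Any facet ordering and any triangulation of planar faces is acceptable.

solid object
 facet normal 0.000 0.000 1.000
  outer loop
   vertex 4.0 5.4 5.5
   vertex 0.3 0.8 5.5
   vertex 5.8 4.9 5.5
  endloop
 endfacet
 facet normal -0.771 0.620 0.146
  outer loop
   vertex 0.6 2.4 0.3
   vertex 0.3 0.8 5.5
   vertex 4.0 5.4 5.5
  endloop
 endfacet
 facet normal 0.216 0.778 -0.590
  outer loop
   vertex 0.6 2.4 0.3
   vertex 4.0 5.4 5.5
   vertex 5.8 4.9 5.5
  endloop
 endfacet
 facet normal 0.300 0.708 -0.640
  outer loop
   vertex 5.5 1.5 1.6
   vertex 0.6 2.4 0.3
   vertex 5.8 4.9 5.5
  endloop
 endfacet
 facet normal 0.386 -0.518 0.763
  outer loop
   vertex 5.1 3.2 4.7
   vertex 5.8 4.9 5.5
   vertex 0.3 0.8 5.5
  endloop
 endfacet
 facet normal 0.456 -0.754 0.472
  outer loop
   vertex 5.1 3.2 4.7
   vertex 0.3 0.8 5.5
   vertex 5.5 1.5 1.6
  endloop
 endfacet
 facet normal 0.782 -0.498 0.374
  outer loop
   vertex 5.1 3.2 4.7
   vertex 5.5 1.5 1.6
   vertex 5.8 4.9 5.5
  endloop
 endfacet
 facet normal -0.902 -0.396 -0.174
  outer loop
   vertex 0.6 0.6 4.4
   vertex 0.3 0.8 5.5
   vertex 0.6 2.4 0.3
  endloop
 endfacet
 facet normal 0.312 -0.916 0.252
  outer loop
   vertex 0.6 0.6 4.4
   vertex 5.5 1.5 1.6
   vertex 0.3 0.8 5.5
  endloop
 endfacet
 facet normal -0.061 -0.914 -0.401
  outer loop
   vertex 0.6 0.6 4.4
   vertex 0.6 2.4 0.3
   vertex 5.5 1.5 1.6
  endloop
 endfacet
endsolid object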